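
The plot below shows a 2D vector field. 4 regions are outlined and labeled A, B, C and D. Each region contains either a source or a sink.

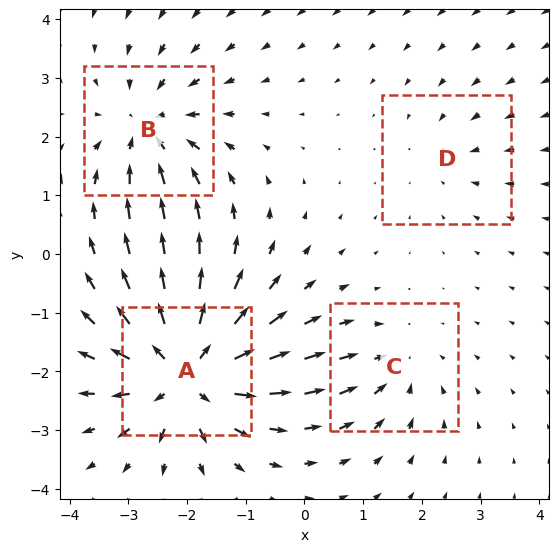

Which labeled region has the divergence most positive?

A

Divergence at each region's feature centre — A: about +7, B: about -5, C: about -3, D: about -2. Region A is most positive.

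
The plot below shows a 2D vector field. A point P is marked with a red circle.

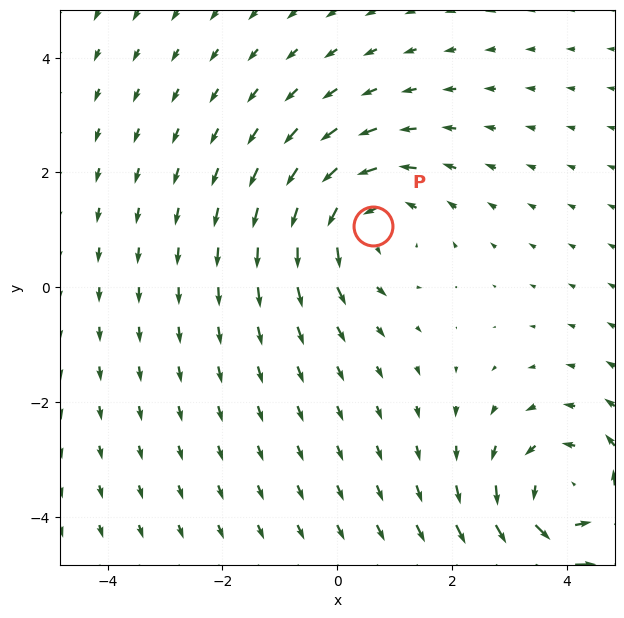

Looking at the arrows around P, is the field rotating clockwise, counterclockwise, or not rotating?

Near P at (0.6, 1.1) the arrows circulate counterclockwise. The curl (z-component) there is about +3; positive curl means counterclockwise rotation.

counterclockwise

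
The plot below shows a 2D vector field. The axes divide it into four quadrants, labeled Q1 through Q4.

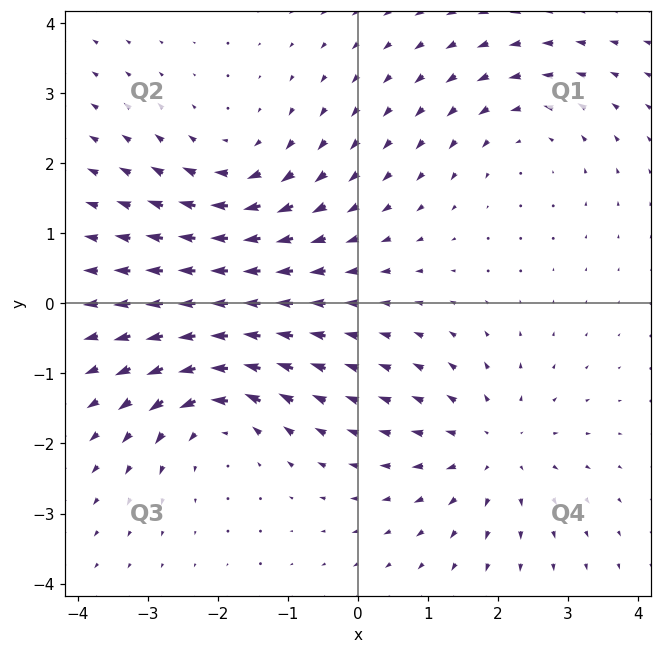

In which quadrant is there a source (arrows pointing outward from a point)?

The source sits at approximately (1.9, -2.1), which lies in quadrant Q4. The divergence there is about +3, positive as expected for a source.

Q4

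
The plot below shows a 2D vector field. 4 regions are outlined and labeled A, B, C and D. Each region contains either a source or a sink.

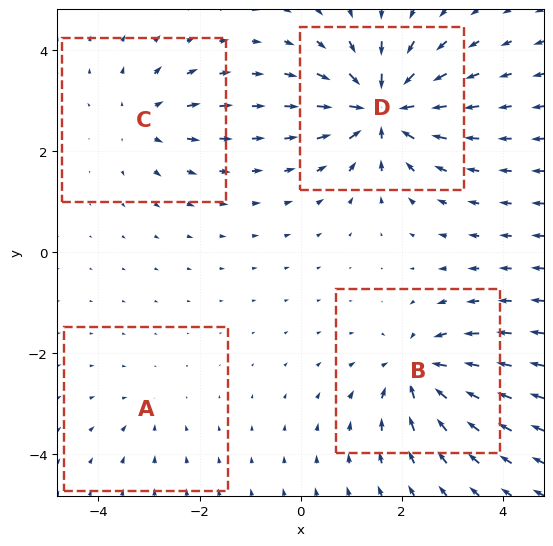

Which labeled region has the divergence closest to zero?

A

Divergence at each region's feature centre — A: about -2, B: about -7, C: about +4, D: about -9. Region A is closest to zero.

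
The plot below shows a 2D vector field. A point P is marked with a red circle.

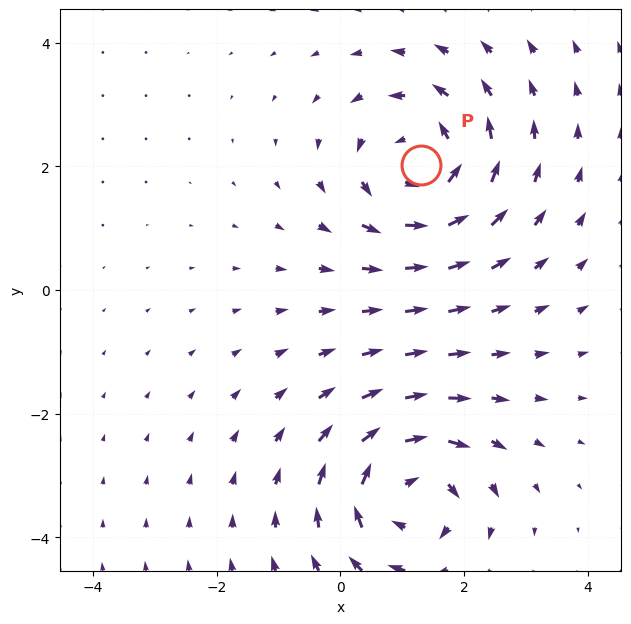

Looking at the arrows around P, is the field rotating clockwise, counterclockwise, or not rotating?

Near P at (1.3, 2.0) the arrows circulate counterclockwise. The curl (z-component) there is about +5; positive curl means counterclockwise rotation.

counterclockwise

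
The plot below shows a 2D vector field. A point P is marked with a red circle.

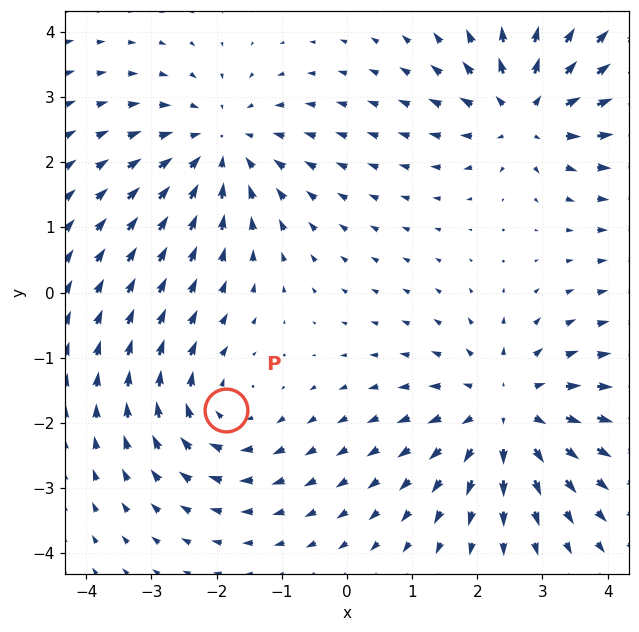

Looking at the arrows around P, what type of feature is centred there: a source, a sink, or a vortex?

vortex

At P (-1.9, -1.8) the arrows circulate clockwise. Divergence ≈0, curl about -3 — near-zero divergence with nonzero curl is a vortex.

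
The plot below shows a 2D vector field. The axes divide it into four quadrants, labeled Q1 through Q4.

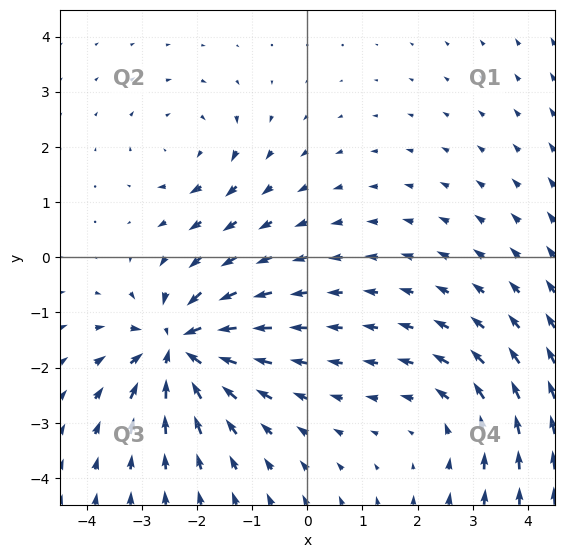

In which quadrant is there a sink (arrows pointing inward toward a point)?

The sink sits at approximately (-2.3, -1.6), which lies in quadrant Q3. The divergence there is about -6, negative as expected for a sink.

Q3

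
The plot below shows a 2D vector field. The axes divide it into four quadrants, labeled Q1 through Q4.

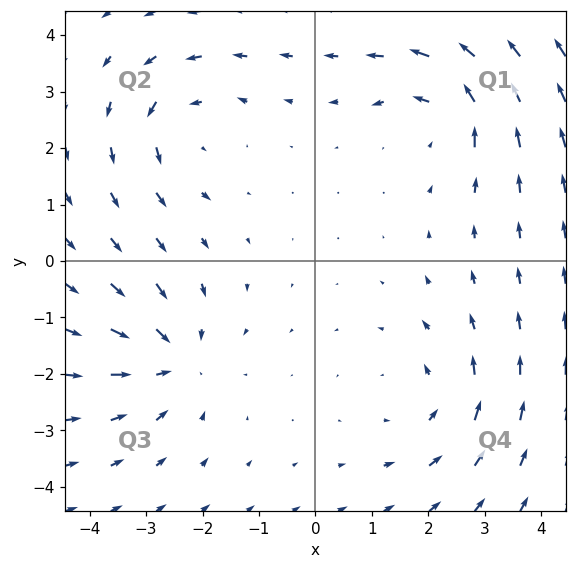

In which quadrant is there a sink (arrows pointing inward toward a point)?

The sink sits at approximately (-2.5, -1.7), which lies in quadrant Q3. The divergence there is about -5, negative as expected for a sink.

Q3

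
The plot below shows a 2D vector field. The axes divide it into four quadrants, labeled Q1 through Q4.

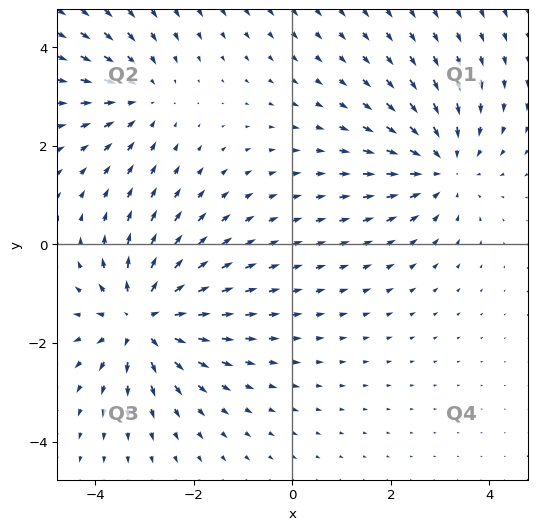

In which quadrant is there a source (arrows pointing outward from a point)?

Q3

The source sits at approximately (-3.0, -1.5), which lies in quadrant Q3. The divergence there is about +4, positive as expected for a source.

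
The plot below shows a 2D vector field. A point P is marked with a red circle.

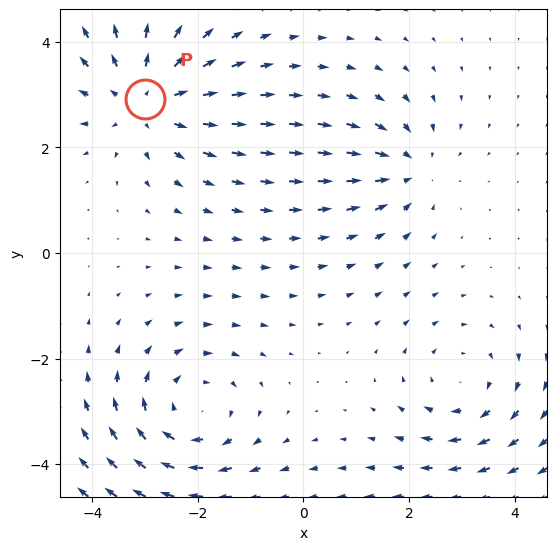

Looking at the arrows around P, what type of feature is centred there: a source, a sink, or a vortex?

source

At P (-3.0, 2.9) the arrows spread outward. Divergence about +4, curl ≈0 — positive divergence with near-zero curl is a source.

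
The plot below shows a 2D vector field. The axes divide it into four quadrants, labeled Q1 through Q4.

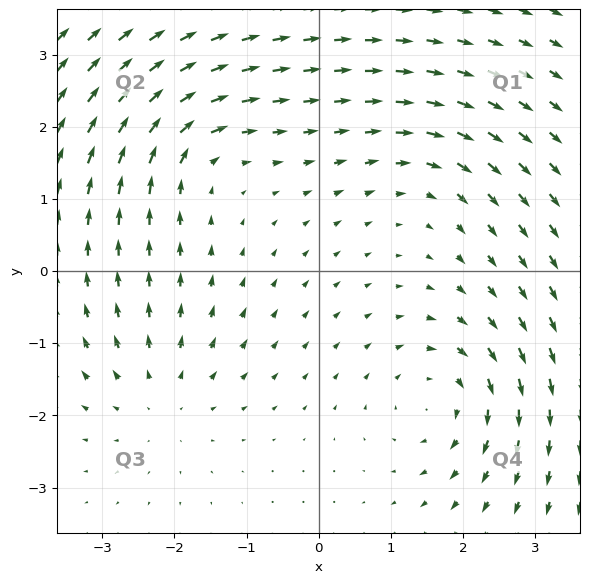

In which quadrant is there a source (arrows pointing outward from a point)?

The source sits at approximately (-2.2, -1.7), which lies in quadrant Q3. The divergence there is about +3, positive as expected for a source.

Q3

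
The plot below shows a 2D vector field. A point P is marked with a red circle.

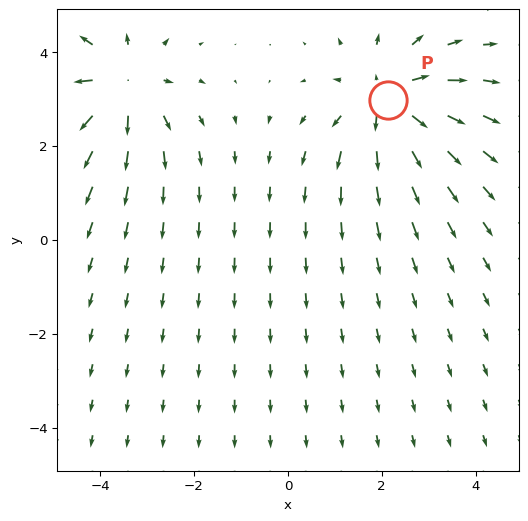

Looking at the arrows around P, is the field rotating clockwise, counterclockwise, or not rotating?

Near P at (2.1, 3.0) the arrows show no circulation. The curl there is ≈0.

not rotating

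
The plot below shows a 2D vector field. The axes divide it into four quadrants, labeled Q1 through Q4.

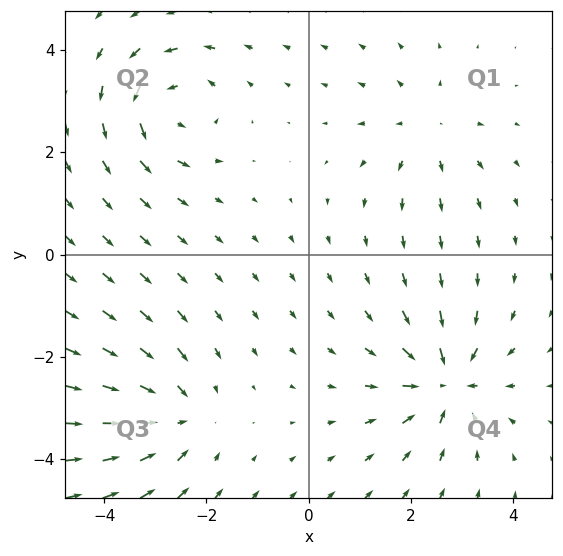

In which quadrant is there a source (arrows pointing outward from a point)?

The source sits at approximately (2.3, 2.4), which lies in quadrant Q1. The divergence there is about +3, positive as expected for a source.

Q1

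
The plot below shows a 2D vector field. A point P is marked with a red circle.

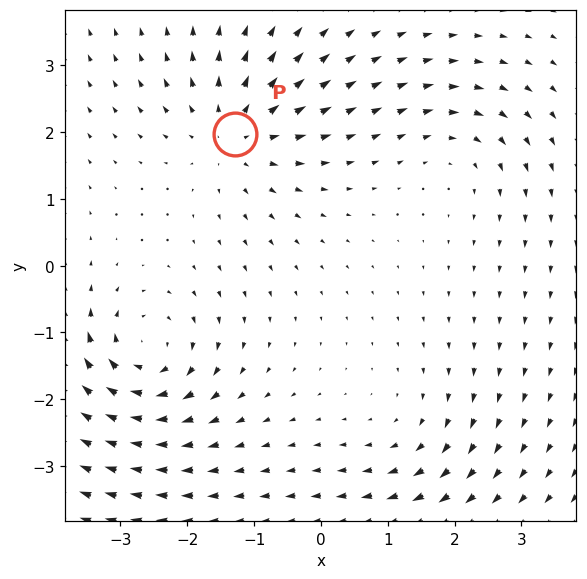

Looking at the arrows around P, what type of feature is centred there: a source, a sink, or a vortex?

source

At P (-1.3, 2.0) the arrows spread outward. Divergence about +4, curl ≈0 — positive divergence with near-zero curl is a source.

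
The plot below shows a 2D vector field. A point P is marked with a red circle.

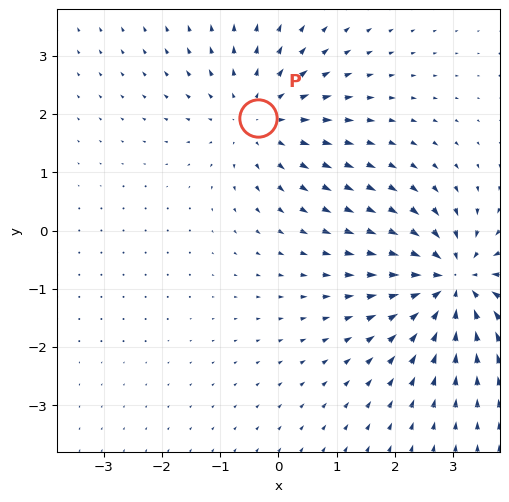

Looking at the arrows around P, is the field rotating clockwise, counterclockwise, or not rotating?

Near P at (-0.4, 1.9) the arrows show no circulation. The curl there is ≈0.

not rotating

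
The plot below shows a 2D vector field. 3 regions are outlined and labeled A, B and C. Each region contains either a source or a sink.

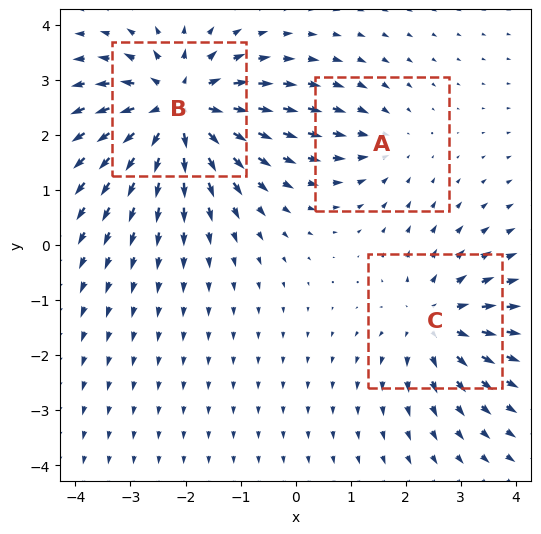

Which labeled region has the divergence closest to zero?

Divergence at each region's feature centre — A: about -2, B: about +6, C: about +3. Region A is closest to zero.

A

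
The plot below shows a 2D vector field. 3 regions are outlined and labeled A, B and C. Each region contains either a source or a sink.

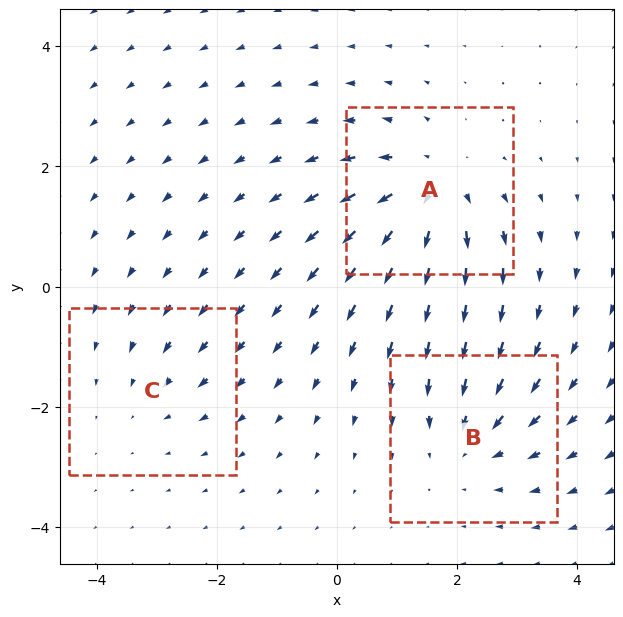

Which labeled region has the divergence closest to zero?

Divergence at each region's feature centre — A: about +4, B: about -3, C: about -2. Region C is closest to zero.

C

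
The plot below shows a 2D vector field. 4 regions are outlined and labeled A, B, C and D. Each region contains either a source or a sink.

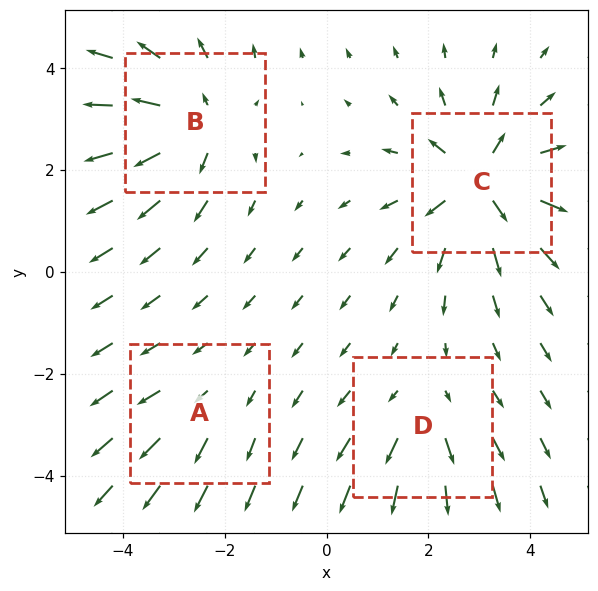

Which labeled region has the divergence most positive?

Divergence at each region's feature centre — A: about +2, B: about +6, C: about +7, D: about +4. Region C is most positive.

C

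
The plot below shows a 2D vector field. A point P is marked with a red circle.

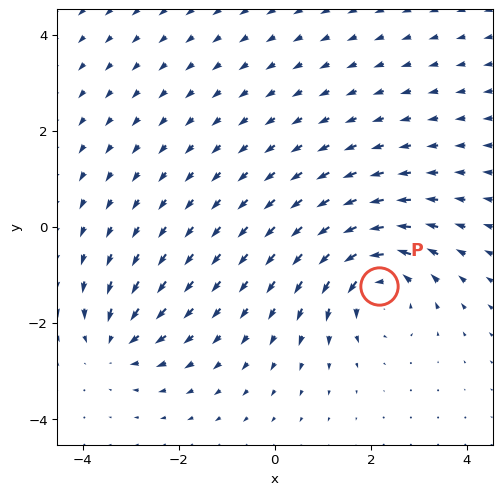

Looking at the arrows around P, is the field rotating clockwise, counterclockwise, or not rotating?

Near P at (2.2, -1.2) the arrows circulate counterclockwise. The curl (z-component) there is about +5; positive curl means counterclockwise rotation.

counterclockwise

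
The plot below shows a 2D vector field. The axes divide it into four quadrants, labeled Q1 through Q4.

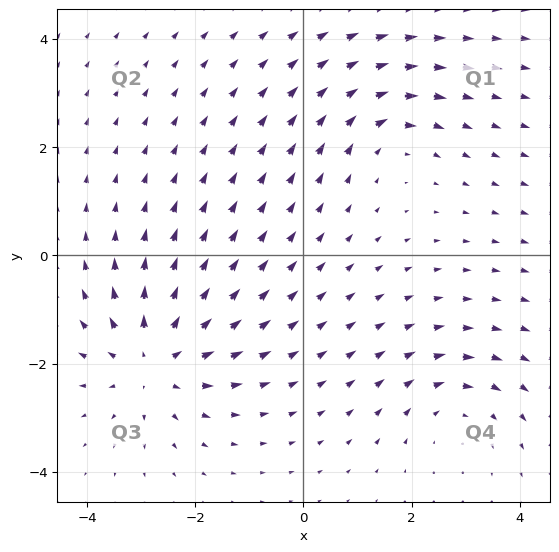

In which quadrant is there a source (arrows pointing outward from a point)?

The source sits at approximately (-2.8, -1.9), which lies in quadrant Q3. The divergence there is about +4, positive as expected for a source.

Q3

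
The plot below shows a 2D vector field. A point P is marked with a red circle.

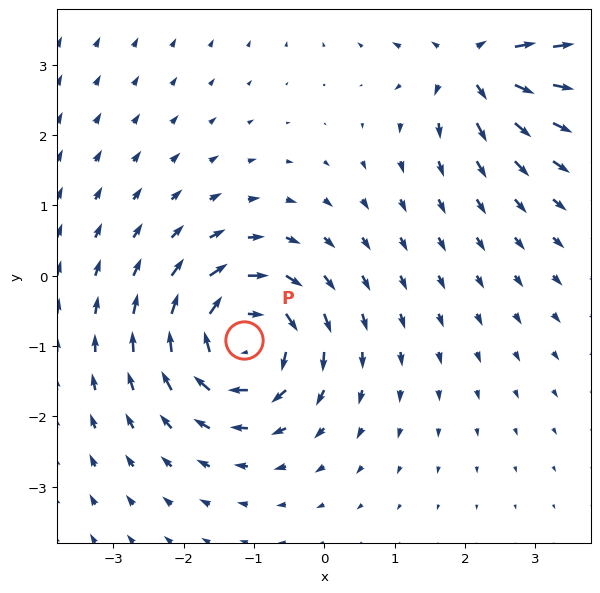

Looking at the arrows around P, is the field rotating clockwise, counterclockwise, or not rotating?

clockwise

Near P at (-1.1, -0.9) the arrows circulate clockwise. The curl (z-component) there is about -7; negative curl means clockwise rotation.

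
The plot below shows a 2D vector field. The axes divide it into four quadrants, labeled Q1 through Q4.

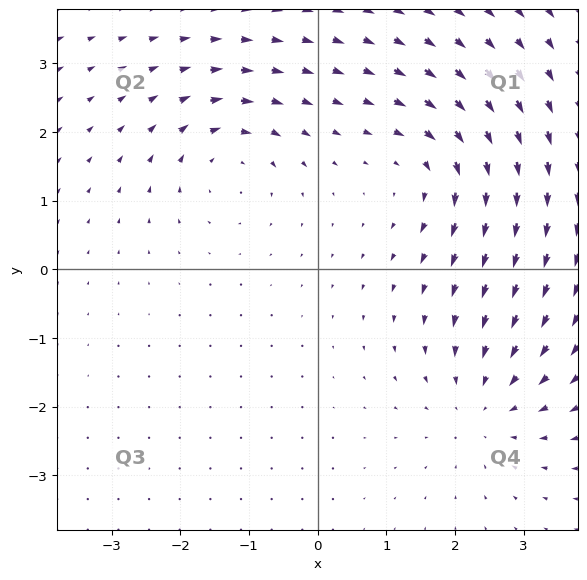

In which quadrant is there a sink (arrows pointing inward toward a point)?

Q4

The sink sits at approximately (2.4, -2.0), which lies in quadrant Q4. The divergence there is about -3, negative as expected for a sink.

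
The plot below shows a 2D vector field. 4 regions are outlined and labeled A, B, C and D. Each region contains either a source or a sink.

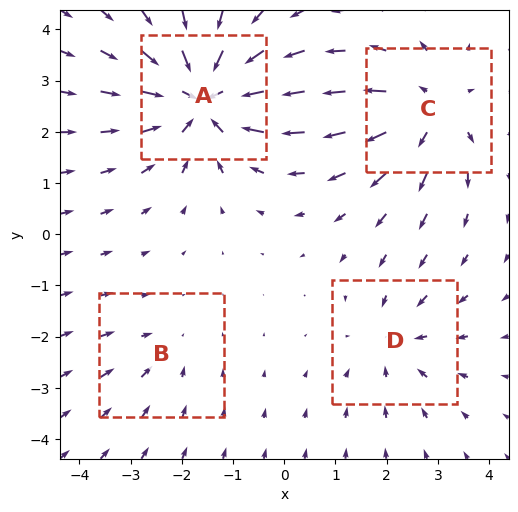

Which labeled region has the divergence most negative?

A

Divergence at each region's feature centre — A: about -6, B: about -2, C: about +4, D: about -3. Region A is most negative.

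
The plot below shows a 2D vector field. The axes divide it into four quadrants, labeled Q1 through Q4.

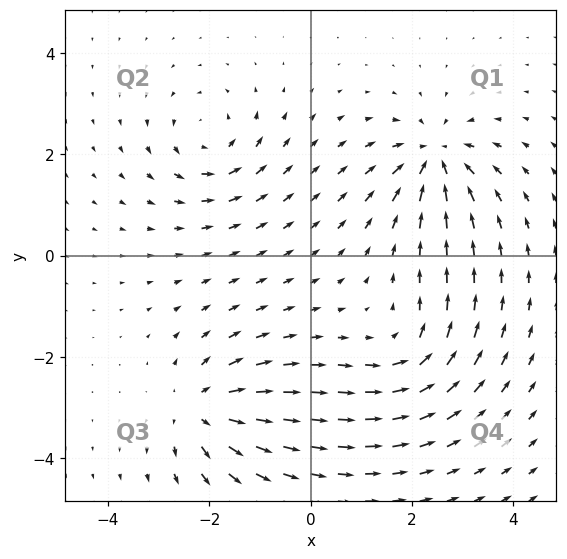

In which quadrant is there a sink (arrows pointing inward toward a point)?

Q1

The sink sits at approximately (2.5, 1.9), which lies in quadrant Q1. The divergence there is about -6, negative as expected for a sink.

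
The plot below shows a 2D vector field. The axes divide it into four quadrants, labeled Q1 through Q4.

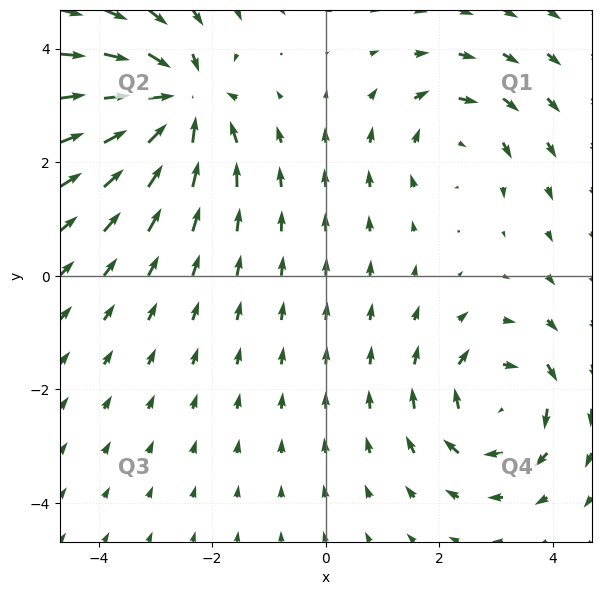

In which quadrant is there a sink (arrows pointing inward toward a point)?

Q2

The sink sits at approximately (-2.6, 3.1), which lies in quadrant Q2. The divergence there is about -6, negative as expected for a sink.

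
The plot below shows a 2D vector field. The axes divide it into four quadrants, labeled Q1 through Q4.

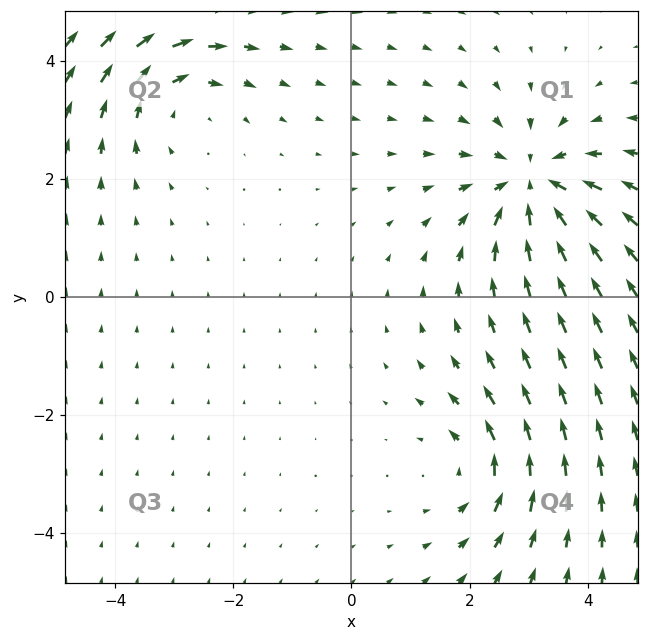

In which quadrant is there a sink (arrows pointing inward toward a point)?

The sink sits at approximately (3.1, 1.9), which lies in quadrant Q1. The divergence there is about -4, negative as expected for a sink.

Q1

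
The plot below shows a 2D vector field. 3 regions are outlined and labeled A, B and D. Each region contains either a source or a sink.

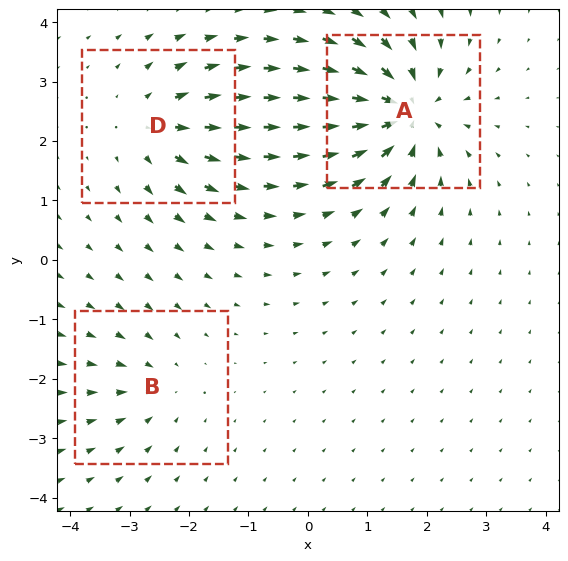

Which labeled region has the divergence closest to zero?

Divergence at each region's feature centre — A: about -6, B: about -2, D: about +4. Region B is closest to zero.

B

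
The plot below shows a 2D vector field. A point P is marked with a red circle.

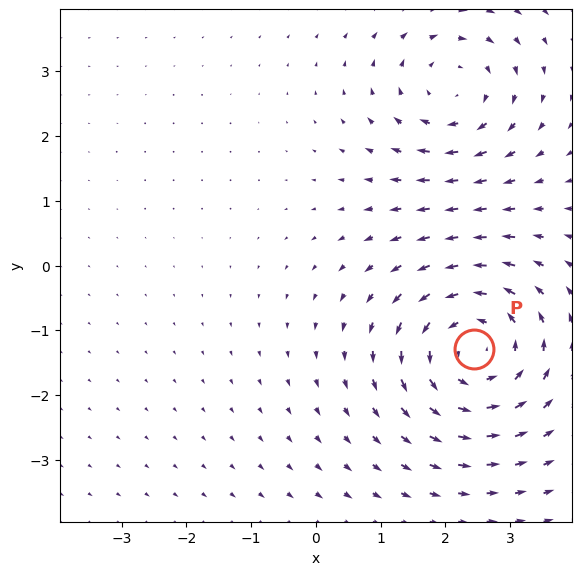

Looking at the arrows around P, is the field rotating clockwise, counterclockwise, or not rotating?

Near P at (2.4, -1.3) the arrows circulate counterclockwise. The curl (z-component) there is about +4; positive curl means counterclockwise rotation.

counterclockwise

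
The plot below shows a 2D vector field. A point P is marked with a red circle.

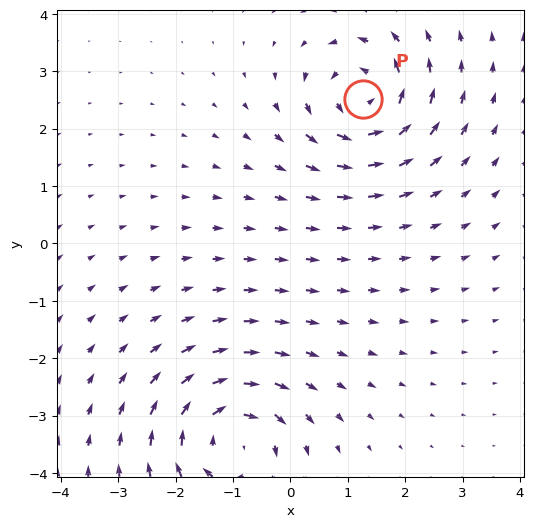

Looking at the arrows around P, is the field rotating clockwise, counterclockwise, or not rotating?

counterclockwise

Near P at (1.3, 2.5) the arrows circulate counterclockwise. The curl (z-component) there is about +6; positive curl means counterclockwise rotation.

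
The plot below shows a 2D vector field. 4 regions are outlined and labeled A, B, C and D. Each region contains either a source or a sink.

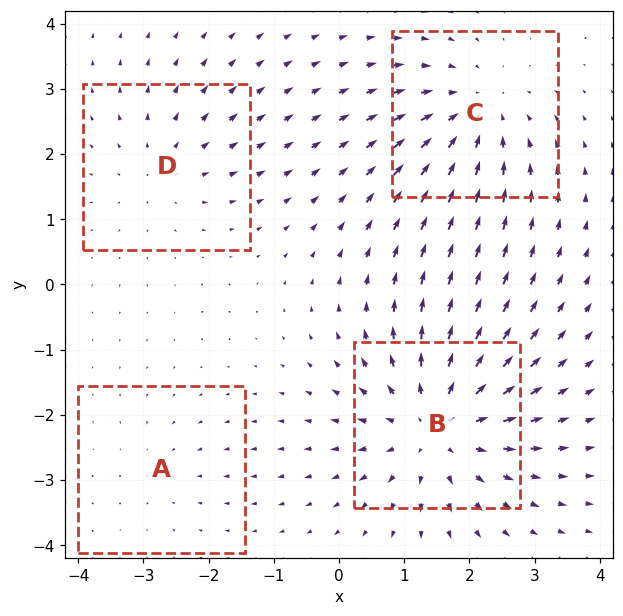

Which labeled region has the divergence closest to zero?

Divergence at each region's feature centre — A: about -2, B: about +6, C: about -4, D: about +3. Region A is closest to zero.

A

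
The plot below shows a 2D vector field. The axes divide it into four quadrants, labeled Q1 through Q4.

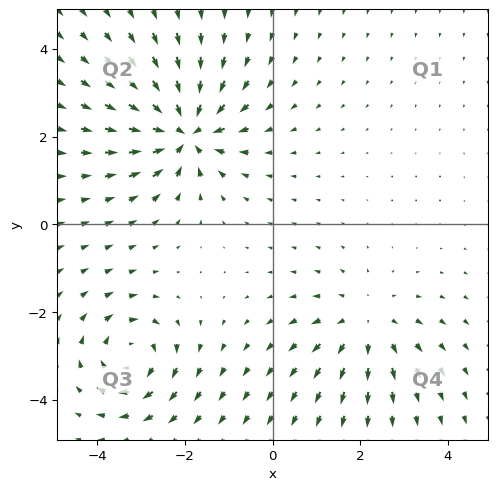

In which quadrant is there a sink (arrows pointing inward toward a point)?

Q2

The sink sits at approximately (-2.0, 2.1), which lies in quadrant Q2. The divergence there is about -5, negative as expected for a sink.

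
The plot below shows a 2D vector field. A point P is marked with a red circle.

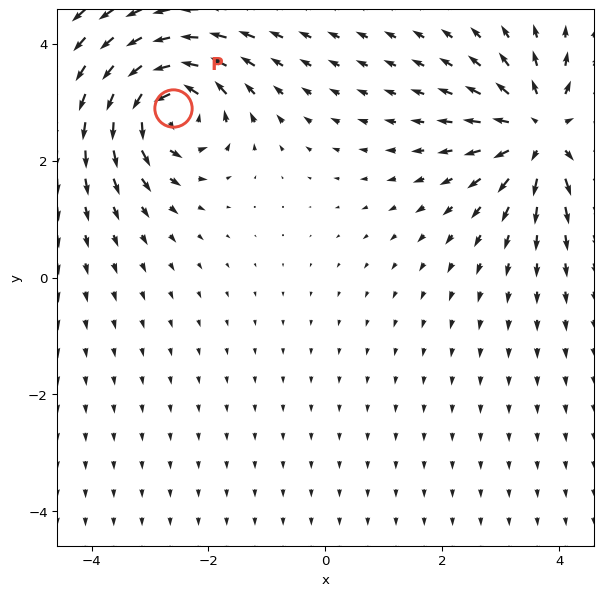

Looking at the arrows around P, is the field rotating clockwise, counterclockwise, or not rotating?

Near P at (-2.6, 2.9) the arrows circulate counterclockwise. The curl (z-component) there is about +6; positive curl means counterclockwise rotation.

counterclockwise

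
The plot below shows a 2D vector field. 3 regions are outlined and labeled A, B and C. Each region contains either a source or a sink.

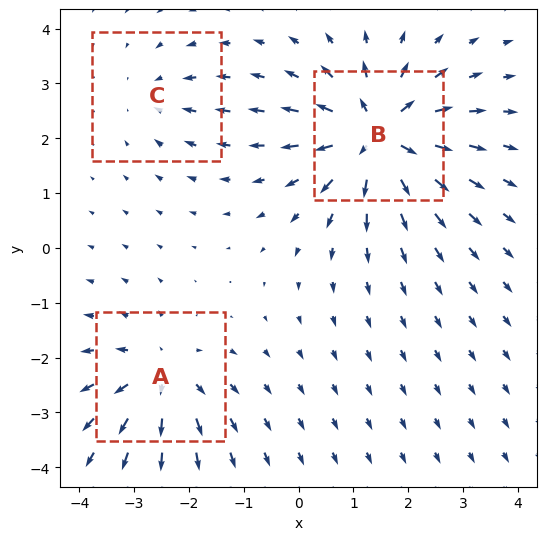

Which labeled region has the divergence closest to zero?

Divergence at each region's feature centre — A: about +4, B: about +6, C: about -2. Region C is closest to zero.

C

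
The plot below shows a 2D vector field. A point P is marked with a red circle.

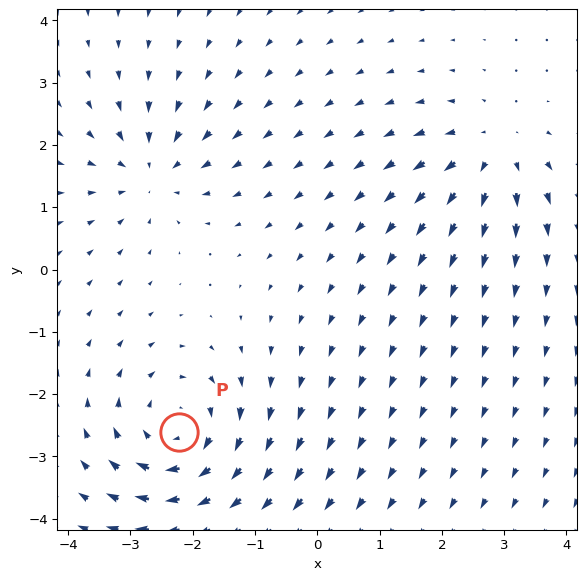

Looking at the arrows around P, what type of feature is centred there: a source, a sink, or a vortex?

vortex

At P (-2.2, -2.6) the arrows circulate clockwise. Divergence ≈0, curl about -4 — near-zero divergence with nonzero curl is a vortex.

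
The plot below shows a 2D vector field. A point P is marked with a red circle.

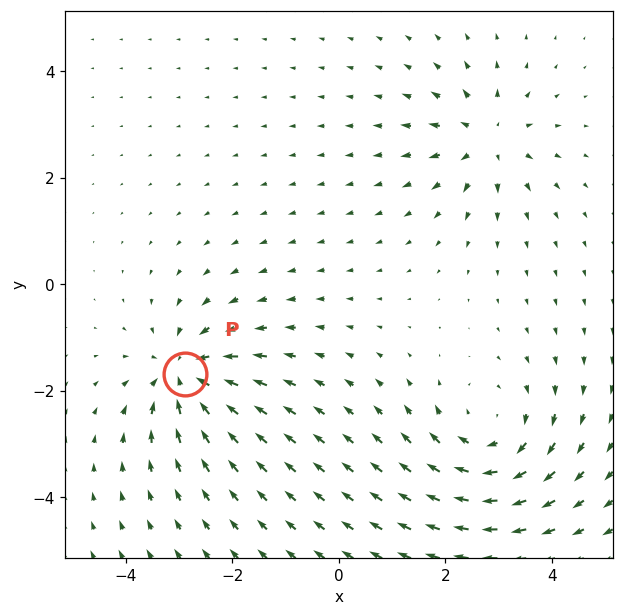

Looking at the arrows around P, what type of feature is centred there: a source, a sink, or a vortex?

sink

At P (-2.9, -1.7) the arrows converge inward. Divergence about -5, curl ≈0 — negative divergence with near-zero curl is a sink.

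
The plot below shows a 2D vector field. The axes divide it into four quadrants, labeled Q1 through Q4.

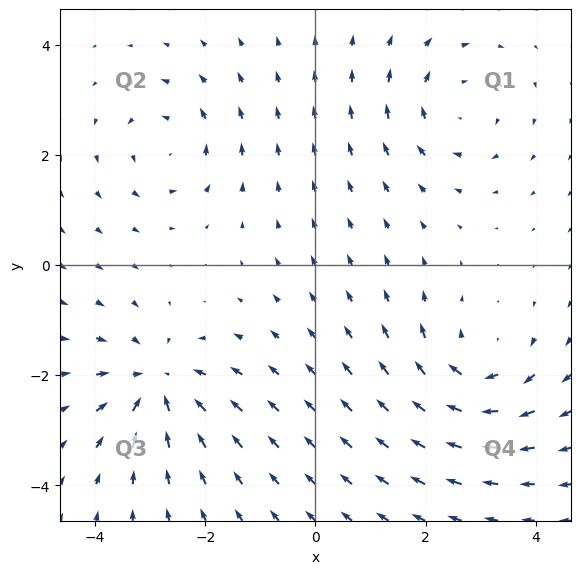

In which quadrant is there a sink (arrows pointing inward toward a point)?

The sink sits at approximately (-2.9, -2.2), which lies in quadrant Q3. The divergence there is about -5, negative as expected for a sink.

Q3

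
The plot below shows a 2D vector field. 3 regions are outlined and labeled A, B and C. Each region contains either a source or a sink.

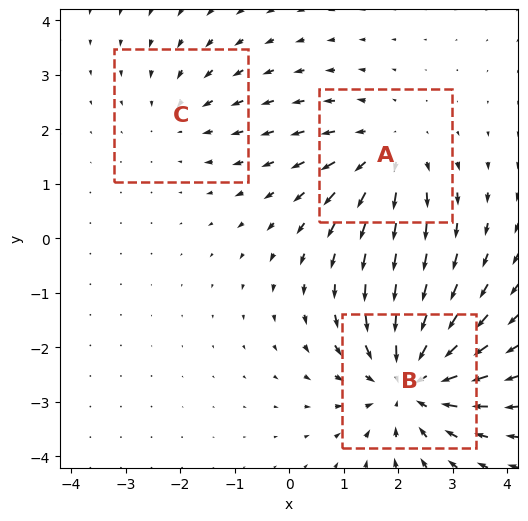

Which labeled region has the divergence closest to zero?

Divergence at each region's feature centre — A: about +3, B: about -4, C: about -2. Region C is closest to zero.

C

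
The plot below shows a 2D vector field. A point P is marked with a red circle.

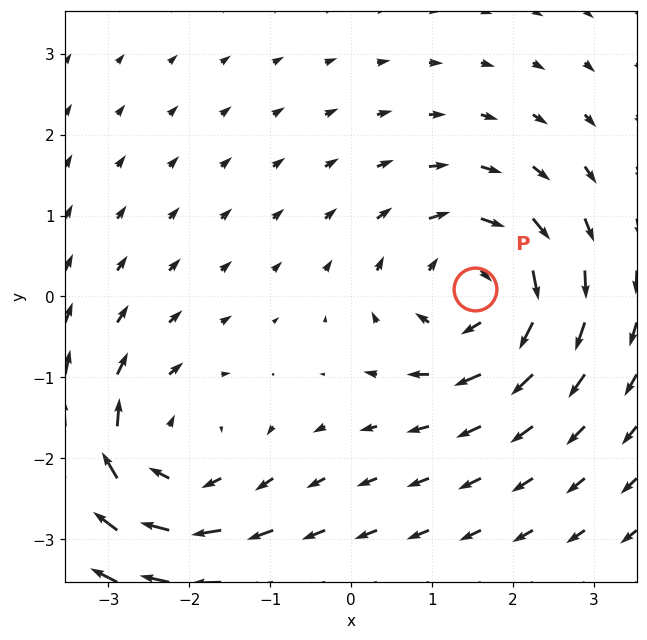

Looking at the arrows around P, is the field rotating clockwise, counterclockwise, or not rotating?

clockwise

Near P at (1.5, 0.1) the arrows circulate clockwise. The curl (z-component) there is about -5; negative curl means clockwise rotation.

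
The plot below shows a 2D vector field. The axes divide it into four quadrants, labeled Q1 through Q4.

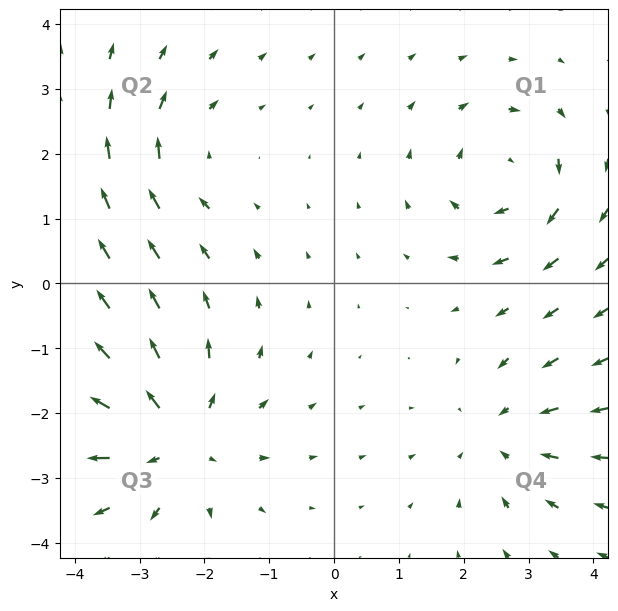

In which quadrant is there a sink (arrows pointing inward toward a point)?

Q4

The sink sits at approximately (2.6, -2.3), which lies in quadrant Q4. The divergence there is about -3, negative as expected for a sink.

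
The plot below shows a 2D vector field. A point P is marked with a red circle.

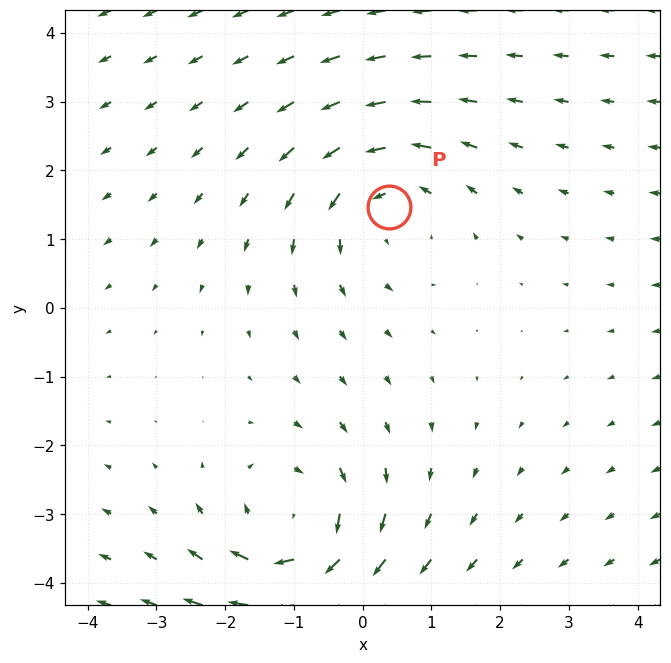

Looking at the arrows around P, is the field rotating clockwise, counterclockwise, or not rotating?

Near P at (0.4, 1.5) the arrows circulate counterclockwise. The curl (z-component) there is about +2; positive curl means counterclockwise rotation.

counterclockwise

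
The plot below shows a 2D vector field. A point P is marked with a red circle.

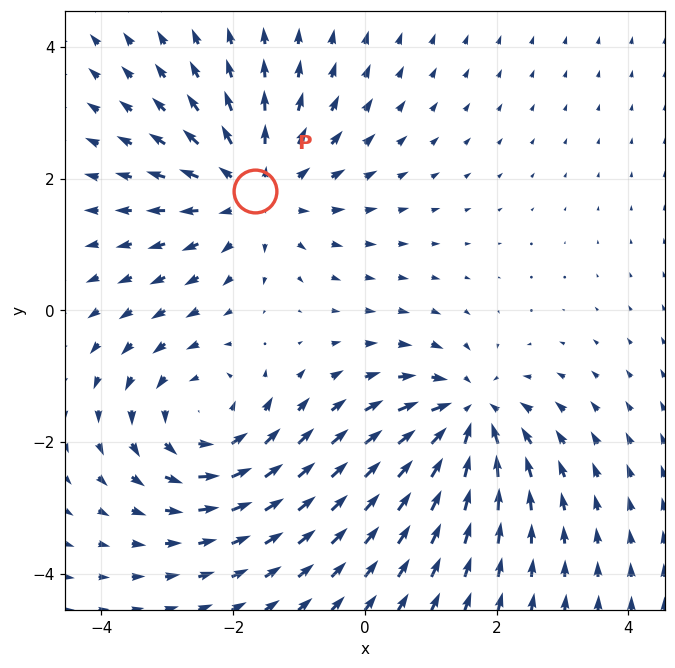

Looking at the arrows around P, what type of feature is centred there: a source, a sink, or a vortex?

At P (-1.7, 1.8) the arrows spread outward. Divergence about +4, curl ≈0 — positive divergence with near-zero curl is a source.

source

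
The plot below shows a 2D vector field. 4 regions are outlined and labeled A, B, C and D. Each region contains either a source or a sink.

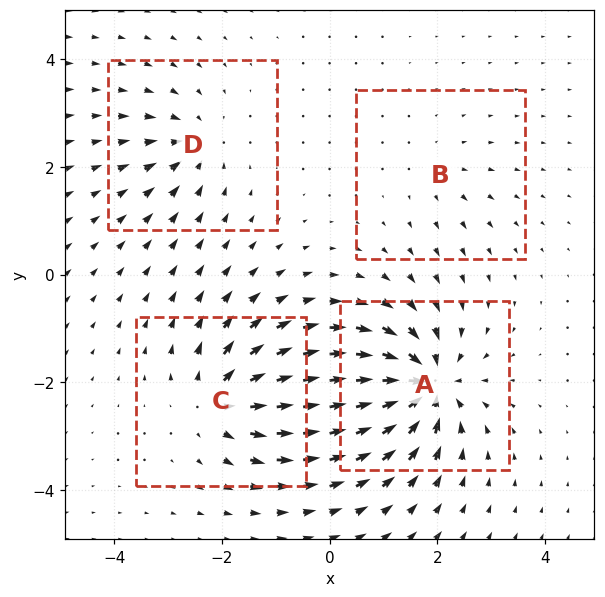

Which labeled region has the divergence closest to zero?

Divergence at each region's feature centre — A: about -9, B: about +2, C: about +6, D: about -4. Region B is closest to zero.

B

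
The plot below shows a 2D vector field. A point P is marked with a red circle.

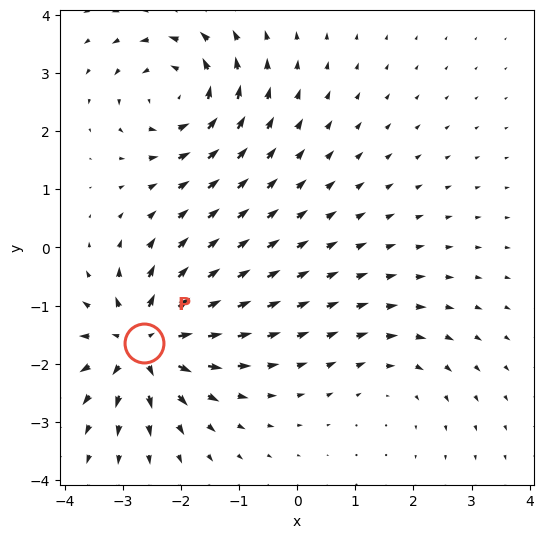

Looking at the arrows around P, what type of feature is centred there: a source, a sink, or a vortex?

source

At P (-2.6, -1.6) the arrows spread outward. Divergence about +7, curl ≈0 — positive divergence with near-zero curl is a source.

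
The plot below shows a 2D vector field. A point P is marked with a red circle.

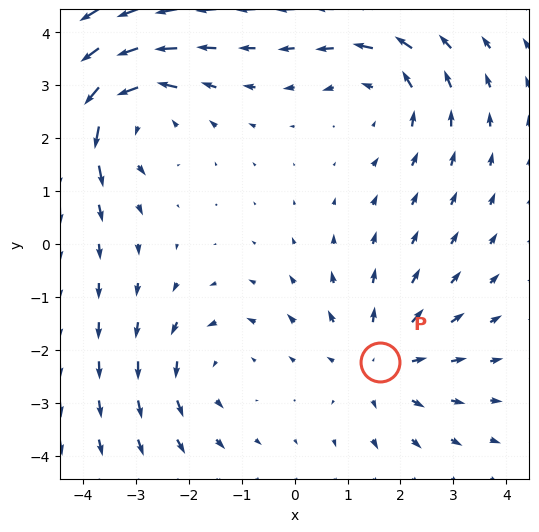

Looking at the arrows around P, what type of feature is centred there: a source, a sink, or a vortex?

source

At P (1.6, -2.2) the arrows spread outward. Divergence about +3, curl ≈0 — positive divergence with near-zero curl is a source.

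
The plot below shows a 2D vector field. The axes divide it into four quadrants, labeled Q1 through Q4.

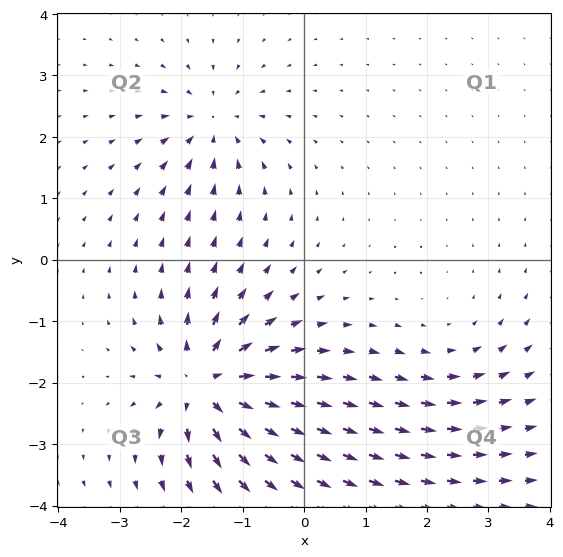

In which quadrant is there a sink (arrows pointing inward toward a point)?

The sink sits at approximately (-1.5, 2.2), which lies in quadrant Q2. The divergence there is about -4, negative as expected for a sink.

Q2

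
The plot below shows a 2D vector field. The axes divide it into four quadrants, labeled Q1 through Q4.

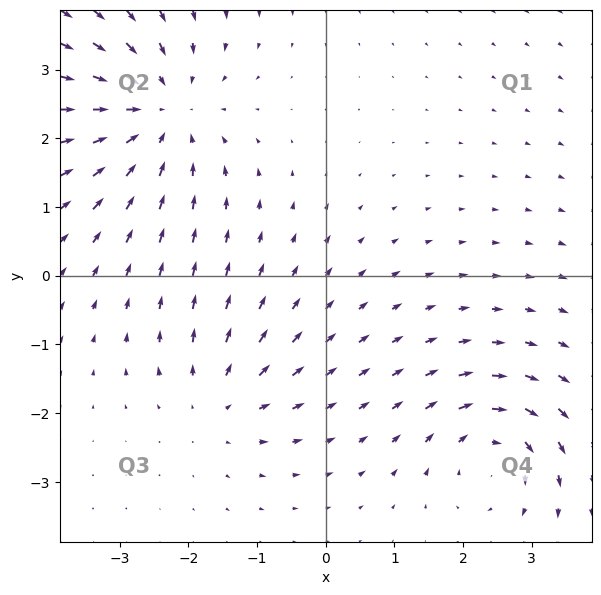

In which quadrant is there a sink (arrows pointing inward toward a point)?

The sink sits at approximately (-2.4, 2.4), which lies in quadrant Q2. The divergence there is about -4, negative as expected for a sink.

Q2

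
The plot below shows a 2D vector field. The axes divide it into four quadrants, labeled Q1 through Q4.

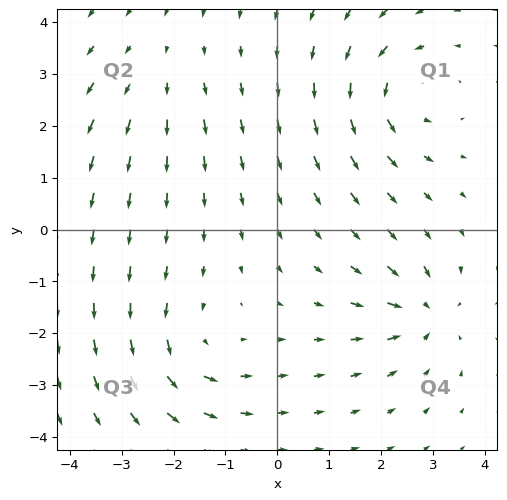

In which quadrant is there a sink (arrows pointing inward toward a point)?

The sink sits at approximately (2.8, -1.6), which lies in quadrant Q4. The divergence there is about -5, negative as expected for a sink.

Q4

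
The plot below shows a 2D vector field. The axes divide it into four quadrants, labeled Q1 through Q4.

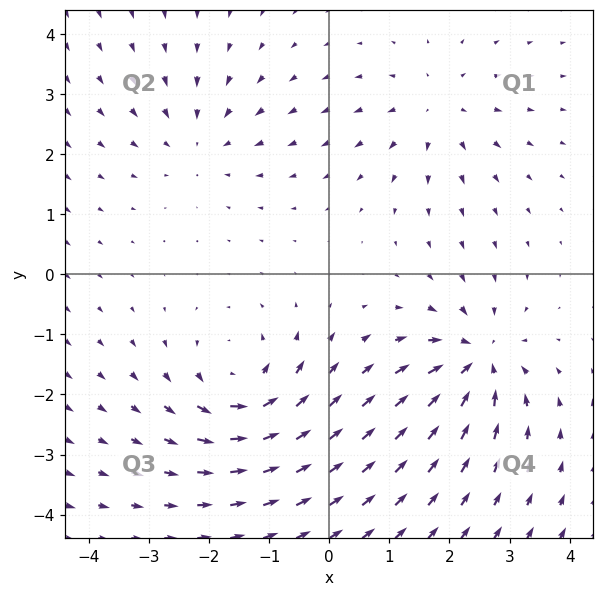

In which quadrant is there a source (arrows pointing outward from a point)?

The source sits at approximately (1.8, 2.8), which lies in quadrant Q1. The divergence there is about +3, positive as expected for a source.

Q1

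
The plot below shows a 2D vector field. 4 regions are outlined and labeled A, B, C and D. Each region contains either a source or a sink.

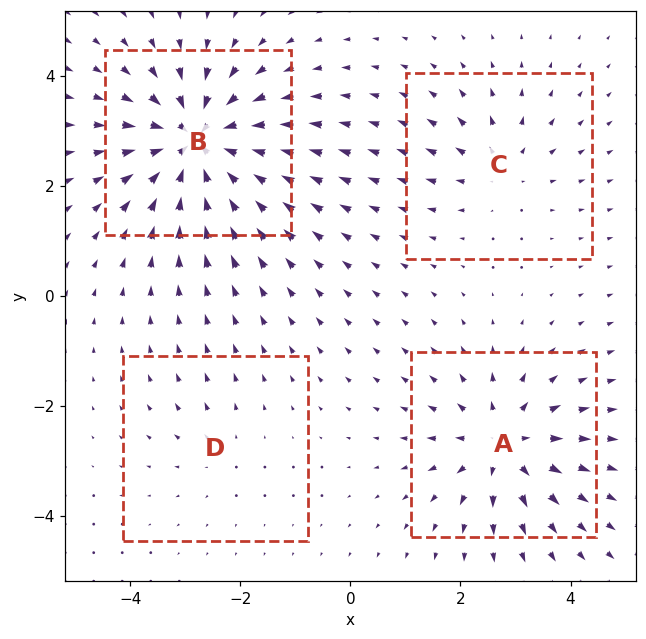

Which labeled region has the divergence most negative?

B

Divergence at each region's feature centre — A: about +5, B: about -8, C: about +3, D: about +2. Region B is most negative.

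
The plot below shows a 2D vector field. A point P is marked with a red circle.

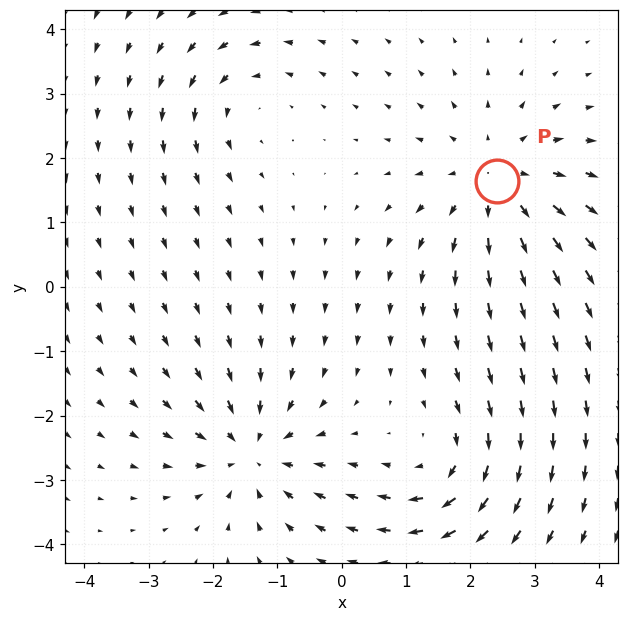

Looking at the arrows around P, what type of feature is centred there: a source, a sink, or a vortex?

At P (2.4, 1.6) the arrows spread outward. Divergence about +4, curl ≈0 — positive divergence with near-zero curl is a source.

source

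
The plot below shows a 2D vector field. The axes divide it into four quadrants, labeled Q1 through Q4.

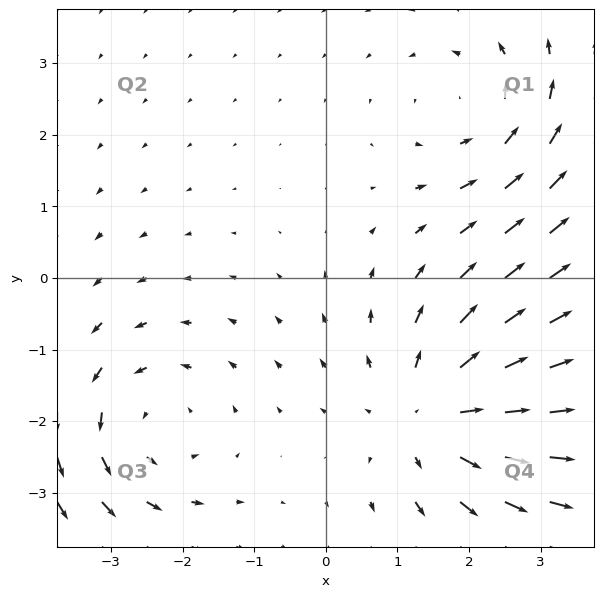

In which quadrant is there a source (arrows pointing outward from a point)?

The source sits at approximately (1.5, -1.9), which lies in quadrant Q4. The divergence there is about +4, positive as expected for a source.

Q4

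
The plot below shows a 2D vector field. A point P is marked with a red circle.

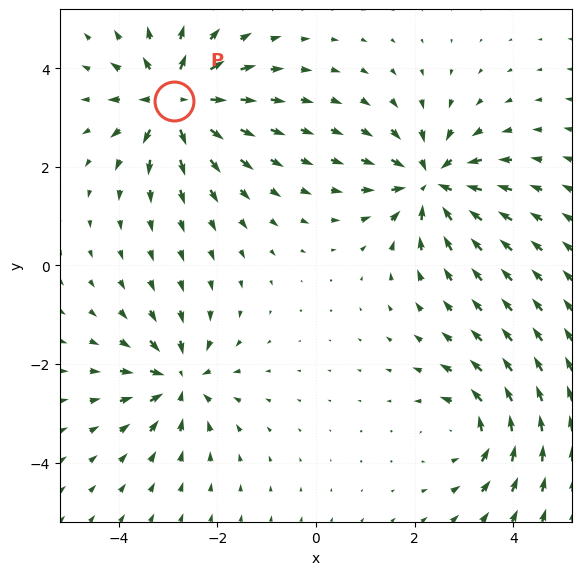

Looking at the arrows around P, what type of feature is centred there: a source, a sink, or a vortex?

At P (-2.9, 3.3) the arrows spread outward. Divergence about +5, curl ≈0 — positive divergence with near-zero curl is a source.

source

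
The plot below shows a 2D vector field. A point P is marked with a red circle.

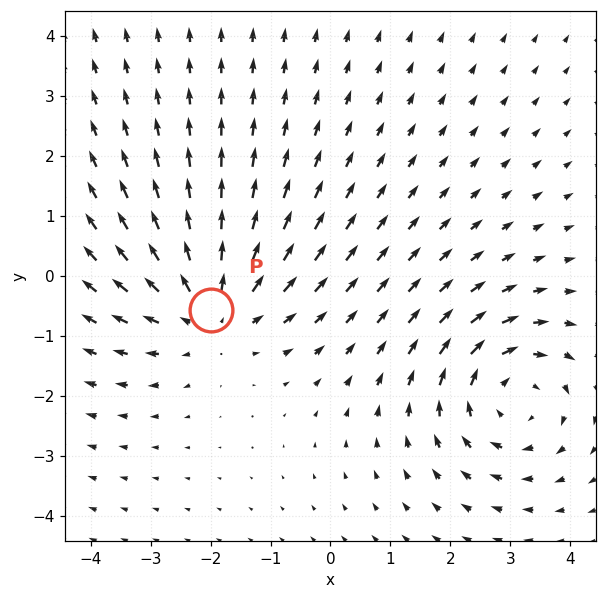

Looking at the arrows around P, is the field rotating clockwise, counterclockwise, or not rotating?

Near P at (-2.0, -0.6) the arrows show no circulation. The curl there is ≈0.

not rotating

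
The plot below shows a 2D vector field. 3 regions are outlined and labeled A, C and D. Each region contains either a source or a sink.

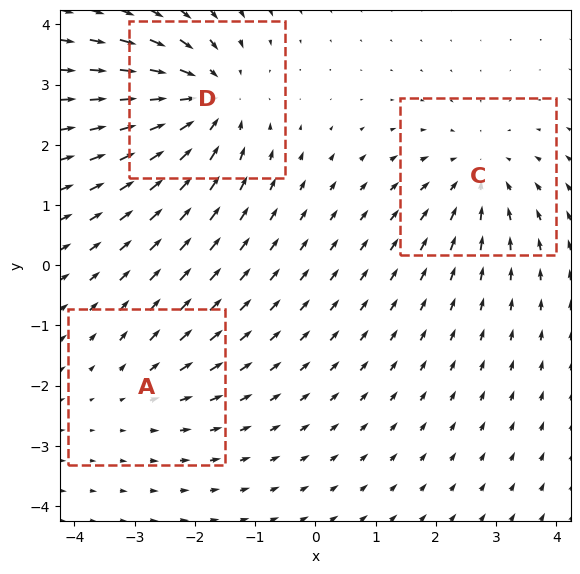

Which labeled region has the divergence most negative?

D

Divergence at each region's feature centre — A: about +2, C: about -3, D: about -4. Region D is most negative.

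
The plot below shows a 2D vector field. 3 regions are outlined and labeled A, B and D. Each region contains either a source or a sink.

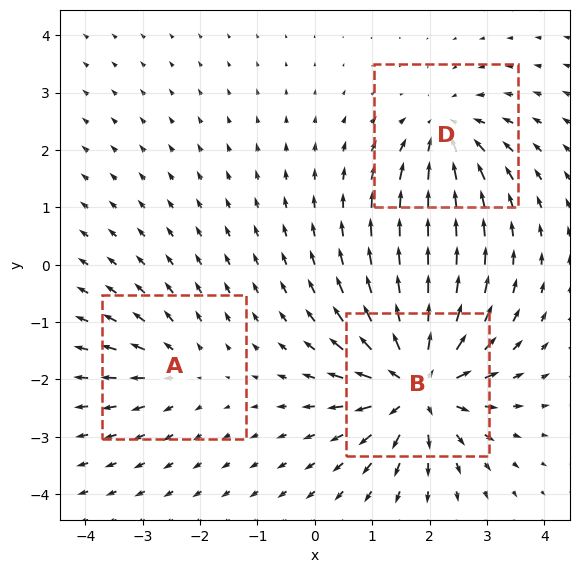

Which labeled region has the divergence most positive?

Divergence at each region's feature centre — A: about +2, B: about +6, D: about -4. Region B is most positive.

B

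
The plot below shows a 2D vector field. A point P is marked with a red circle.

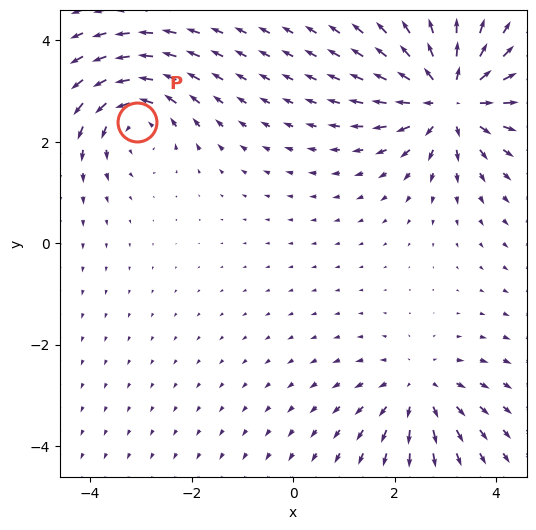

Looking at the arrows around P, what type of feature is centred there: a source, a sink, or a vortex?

vortex

At P (-3.1, 2.4) the arrows circulate counterclockwise. Divergence ≈0, curl about +4 — near-zero divergence with nonzero curl is a vortex.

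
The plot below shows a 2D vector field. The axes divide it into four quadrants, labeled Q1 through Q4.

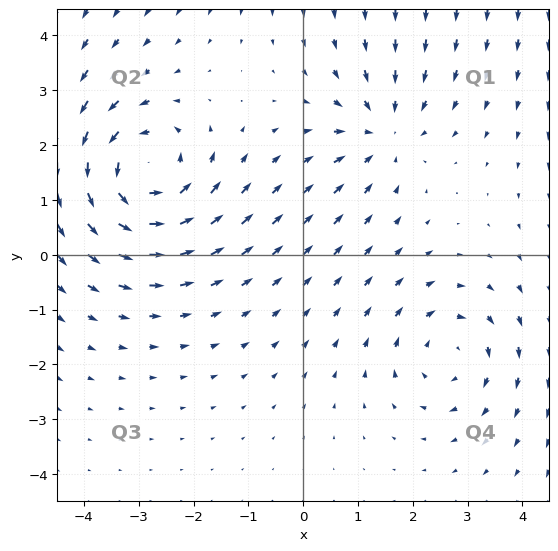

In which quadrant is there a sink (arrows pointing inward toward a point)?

Q1

The sink sits at approximately (1.5, 2.2), which lies in quadrant Q1. The divergence there is about -3, negative as expected for a sink.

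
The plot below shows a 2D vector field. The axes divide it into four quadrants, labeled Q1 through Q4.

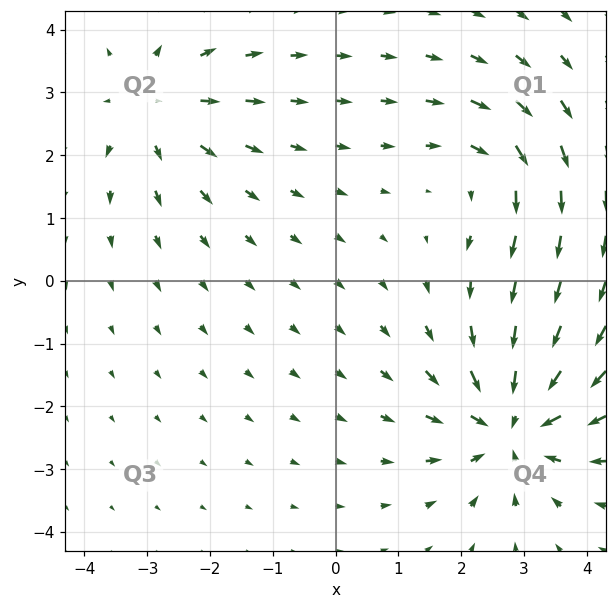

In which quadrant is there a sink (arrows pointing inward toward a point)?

The sink sits at approximately (2.8, -2.3), which lies in quadrant Q4. The divergence there is about -5, negative as expected for a sink.

Q4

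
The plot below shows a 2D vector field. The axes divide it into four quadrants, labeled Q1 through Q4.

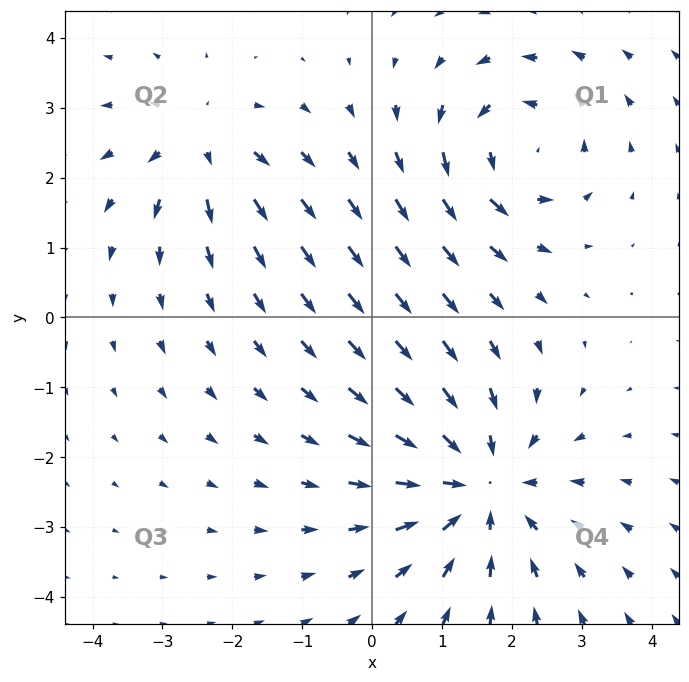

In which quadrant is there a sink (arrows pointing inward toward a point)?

Q4

The sink sits at approximately (1.5, -2.4), which lies in quadrant Q4. The divergence there is about -4, negative as expected for a sink.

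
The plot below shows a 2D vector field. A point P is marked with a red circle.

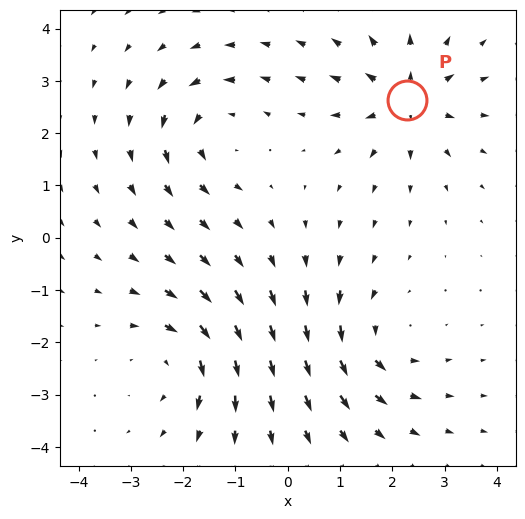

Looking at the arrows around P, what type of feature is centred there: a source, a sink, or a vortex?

source

At P (2.3, 2.6) the arrows spread outward. Divergence about +6, curl ≈0 — positive divergence with near-zero curl is a source.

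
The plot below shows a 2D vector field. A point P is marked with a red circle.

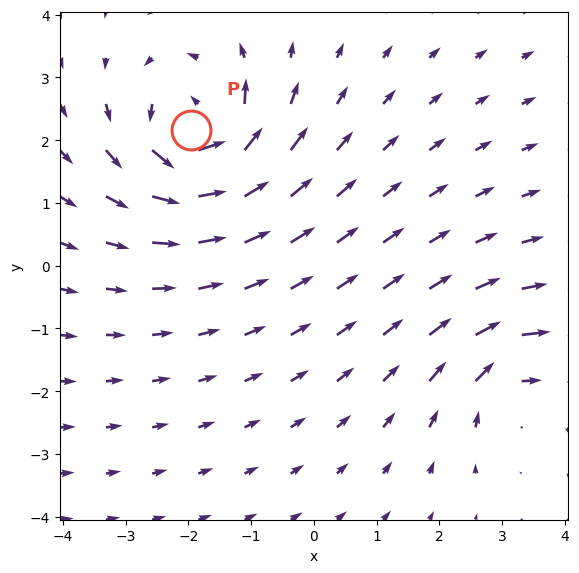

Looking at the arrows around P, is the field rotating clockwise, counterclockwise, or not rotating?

Near P at (-2.0, 2.2) the arrows circulate counterclockwise. The curl (z-component) there is about +6; positive curl means counterclockwise rotation.

counterclockwise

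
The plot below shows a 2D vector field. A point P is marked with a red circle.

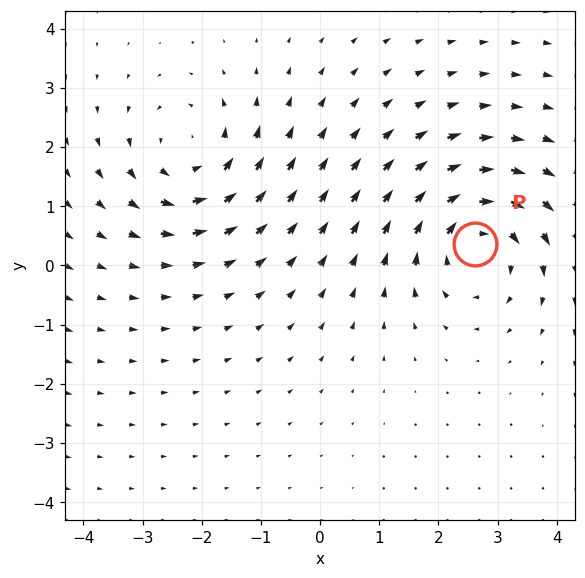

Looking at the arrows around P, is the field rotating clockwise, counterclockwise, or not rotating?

clockwise

Near P at (2.6, 0.4) the arrows circulate clockwise. The curl (z-component) there is about -5; negative curl means clockwise rotation.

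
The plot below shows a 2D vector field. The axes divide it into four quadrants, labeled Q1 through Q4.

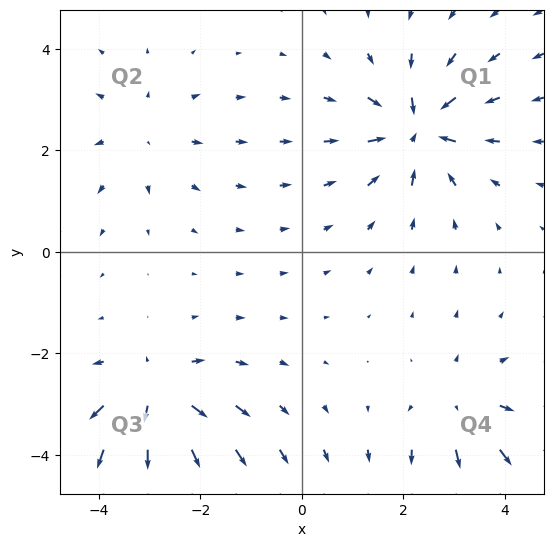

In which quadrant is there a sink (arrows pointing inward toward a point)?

Q1

The sink sits at approximately (2.3, 2.4), which lies in quadrant Q1. The divergence there is about -5, negative as expected for a sink.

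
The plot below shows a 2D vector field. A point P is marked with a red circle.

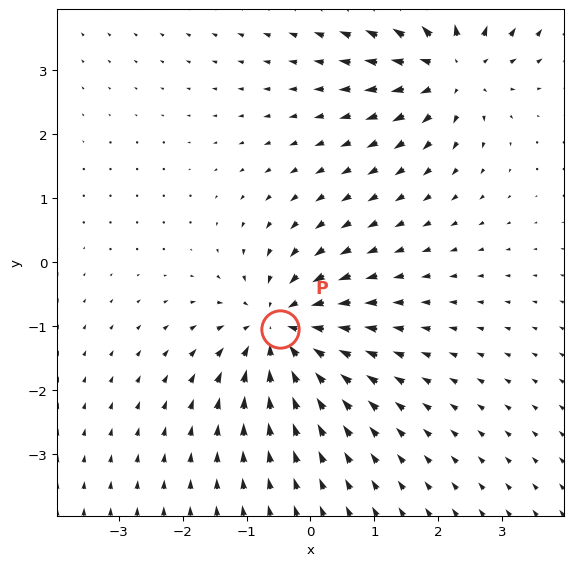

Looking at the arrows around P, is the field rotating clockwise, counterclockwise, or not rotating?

not rotating

Near P at (-0.5, -1.0) the arrows show no circulation. The curl there is ≈0.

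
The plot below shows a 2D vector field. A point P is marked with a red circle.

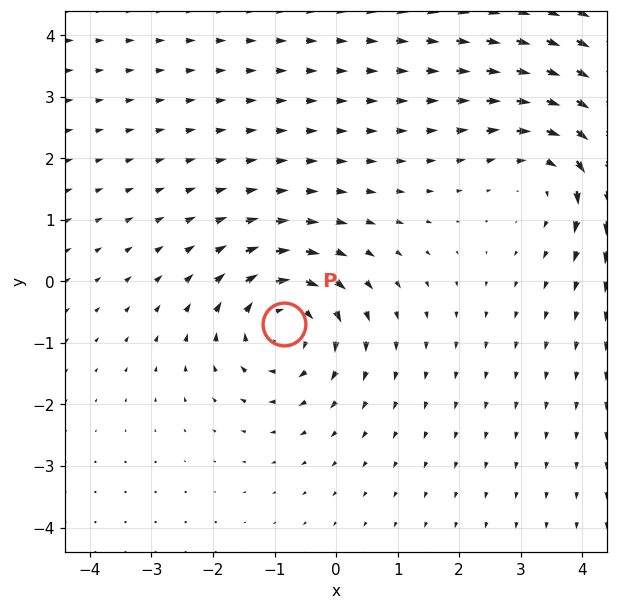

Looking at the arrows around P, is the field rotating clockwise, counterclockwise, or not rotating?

clockwise

Near P at (-0.8, -0.7) the arrows circulate clockwise. The curl (z-component) there is about -3; negative curl means clockwise rotation.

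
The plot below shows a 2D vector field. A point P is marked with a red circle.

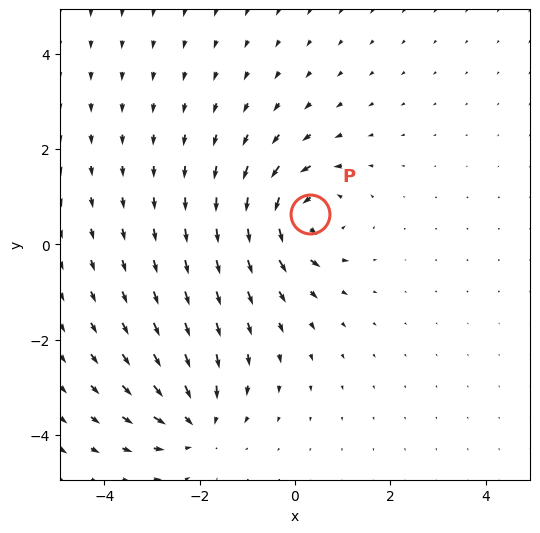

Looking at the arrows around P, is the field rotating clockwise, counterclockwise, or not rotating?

counterclockwise

Near P at (0.3, 0.6) the arrows circulate counterclockwise. The curl (z-component) there is about +6; positive curl means counterclockwise rotation.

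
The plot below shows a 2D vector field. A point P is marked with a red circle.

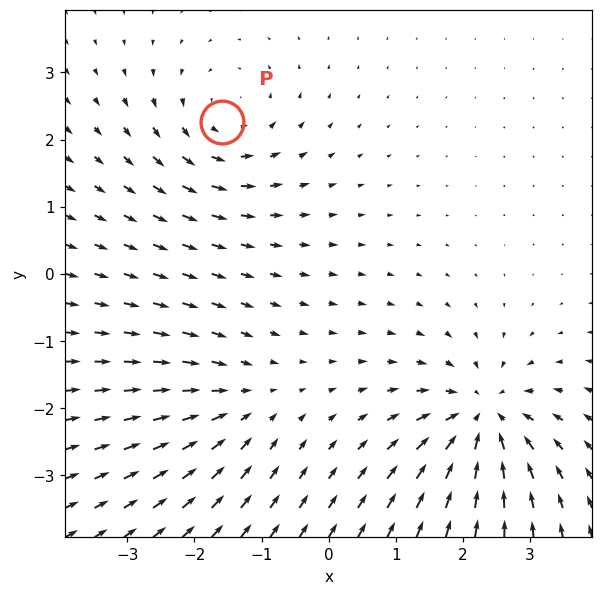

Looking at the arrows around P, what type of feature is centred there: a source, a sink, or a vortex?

At P (-1.6, 2.3) the arrows circulate counterclockwise. Divergence ≈0, curl about +4 — near-zero divergence with nonzero curl is a vortex.

vortex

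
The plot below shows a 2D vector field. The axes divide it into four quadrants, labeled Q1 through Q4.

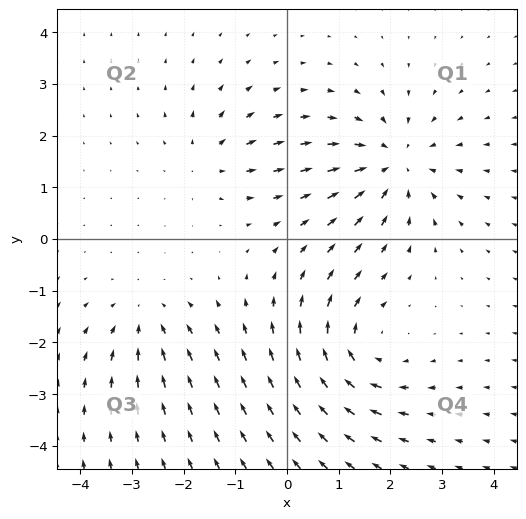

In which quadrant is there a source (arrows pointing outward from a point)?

The source sits at approximately (-1.5, 1.5), which lies in quadrant Q2. The divergence there is about +3, positive as expected for a source.

Q2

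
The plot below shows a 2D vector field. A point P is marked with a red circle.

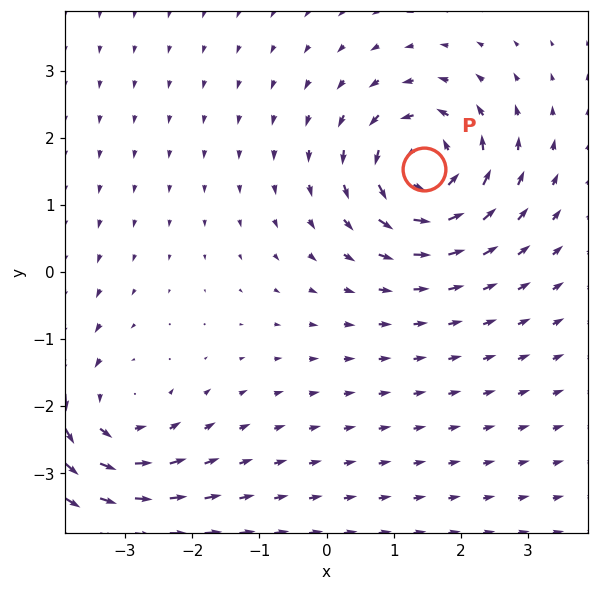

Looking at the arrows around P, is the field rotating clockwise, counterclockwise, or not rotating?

counterclockwise

Near P at (1.5, 1.5) the arrows circulate counterclockwise. The curl (z-component) there is about +5; positive curl means counterclockwise rotation.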